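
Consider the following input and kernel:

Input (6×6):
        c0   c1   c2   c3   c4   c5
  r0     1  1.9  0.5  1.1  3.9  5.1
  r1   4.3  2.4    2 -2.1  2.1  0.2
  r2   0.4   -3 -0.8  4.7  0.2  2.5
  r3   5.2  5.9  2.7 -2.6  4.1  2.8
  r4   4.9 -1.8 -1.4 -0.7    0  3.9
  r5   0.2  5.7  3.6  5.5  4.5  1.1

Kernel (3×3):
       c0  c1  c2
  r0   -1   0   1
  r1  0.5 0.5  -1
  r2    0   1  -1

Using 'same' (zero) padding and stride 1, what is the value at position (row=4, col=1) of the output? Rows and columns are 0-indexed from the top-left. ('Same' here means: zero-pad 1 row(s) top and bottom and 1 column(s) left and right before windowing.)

The receptive field on the zero-padded input at this output position is [5.2 5.9 2.7 / 4.9 -1.8 -1.4 / 0.2 5.7 3.6]. Elementwise product with the kernel and sum: 5.2·-1 + 2.7·1 + 4.9·0.5 + -1.8·0.5 + -1.4·-1 + 5.7·1 + 3.6·-1.

2.55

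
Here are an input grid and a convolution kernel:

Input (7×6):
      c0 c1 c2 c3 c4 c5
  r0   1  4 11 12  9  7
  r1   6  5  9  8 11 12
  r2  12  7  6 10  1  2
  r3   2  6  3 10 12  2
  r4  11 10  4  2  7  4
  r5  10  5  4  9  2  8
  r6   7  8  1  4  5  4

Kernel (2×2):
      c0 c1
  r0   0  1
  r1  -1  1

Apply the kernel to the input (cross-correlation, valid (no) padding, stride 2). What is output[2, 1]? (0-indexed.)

7

The receptive field on the input at this output position is [4 2 / 4 9]. Elementwise product with the kernel and sum: 2·1 + 4·-1 + 9·1.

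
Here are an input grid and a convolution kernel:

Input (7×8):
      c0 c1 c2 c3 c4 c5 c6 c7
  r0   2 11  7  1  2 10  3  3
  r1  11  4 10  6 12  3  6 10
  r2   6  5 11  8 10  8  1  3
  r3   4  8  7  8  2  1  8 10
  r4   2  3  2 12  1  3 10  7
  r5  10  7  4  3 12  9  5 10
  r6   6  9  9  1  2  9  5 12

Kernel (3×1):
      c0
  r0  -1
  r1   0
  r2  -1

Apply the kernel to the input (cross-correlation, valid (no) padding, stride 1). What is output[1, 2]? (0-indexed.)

The receptive field on the input at this output position is [10 / 11 / 7]. Elementwise product with the kernel and sum: 10·-1 + 7·-1.

-17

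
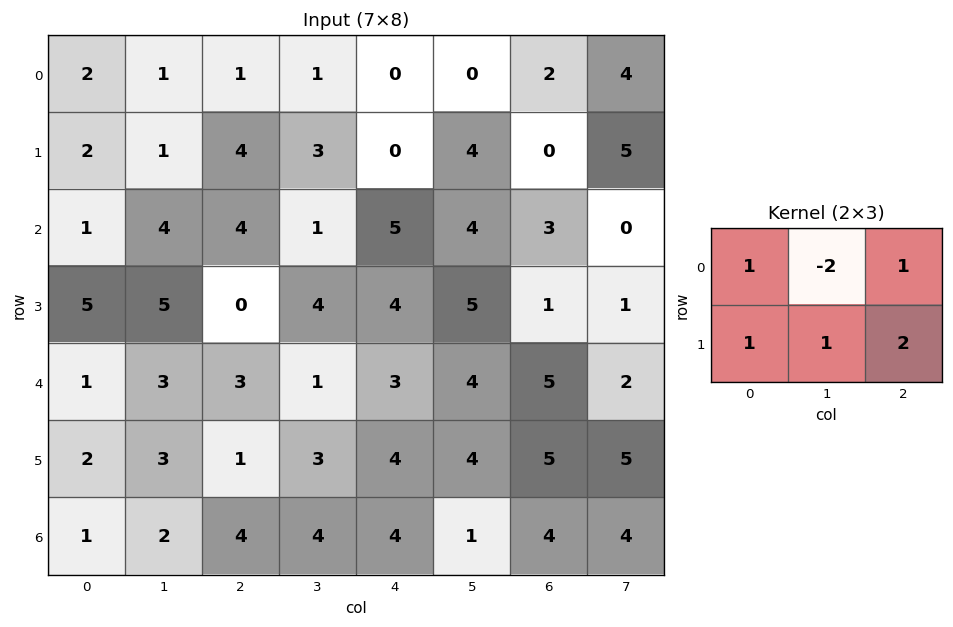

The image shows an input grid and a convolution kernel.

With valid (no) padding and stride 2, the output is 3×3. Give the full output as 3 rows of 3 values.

Output[0,0]: The receptive field on the input at this output position is [2 1 1 / 2 1 4]. Elementwise product with the kernel and sum: 2·1 + 1·-2 + 1·1 + 2·1 + 1·1 + 4·2.
Output[0,1]: The receptive field on the input at this output position is [1 1 0 / 4 3 0]. Elementwise product with the kernel and sum: 1·1 + 1·-2 + 0·1 + 4·1 + 3·1 + 0·2.

12 6 6
7 19 11
5 16 18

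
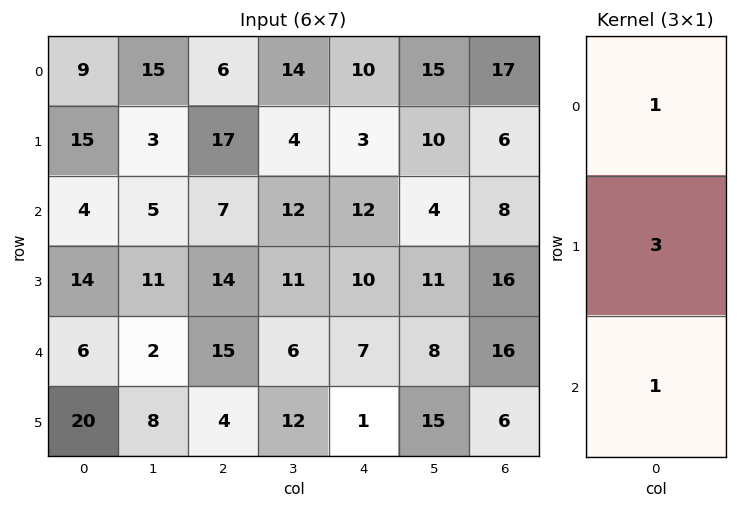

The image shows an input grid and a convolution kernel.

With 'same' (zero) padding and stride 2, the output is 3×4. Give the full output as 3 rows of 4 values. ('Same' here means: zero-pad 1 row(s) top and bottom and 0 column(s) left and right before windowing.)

42 35 33 57
41 52 49 46
52 63 32 70

Output[0,0]: The receptive field on the zero-padded input at this output position is [0 / 9 / 15]. Elementwise product with the kernel and sum: 0·1 + 9·3 + 15·1.
Output[0,1]: The receptive field on the zero-padded input at this output position is [0 / 6 / 17]. Elementwise product with the kernel and sum: 0·1 + 6·3 + 17·1.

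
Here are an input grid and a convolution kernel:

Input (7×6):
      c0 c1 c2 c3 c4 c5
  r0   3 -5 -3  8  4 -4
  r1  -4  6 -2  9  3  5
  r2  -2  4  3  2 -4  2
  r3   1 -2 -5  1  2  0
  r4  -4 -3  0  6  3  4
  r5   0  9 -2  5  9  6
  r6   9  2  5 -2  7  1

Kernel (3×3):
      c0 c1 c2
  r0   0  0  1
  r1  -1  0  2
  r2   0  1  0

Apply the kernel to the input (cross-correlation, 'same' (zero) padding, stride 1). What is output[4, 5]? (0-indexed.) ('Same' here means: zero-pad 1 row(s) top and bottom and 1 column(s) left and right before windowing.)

The receptive field on the zero-padded input at this output position is [2 0 0 / 3 4 0 / 9 6 0]. Elementwise product with the kernel and sum: 0·1 + 3·-1 + 0·2 + 6·1.

3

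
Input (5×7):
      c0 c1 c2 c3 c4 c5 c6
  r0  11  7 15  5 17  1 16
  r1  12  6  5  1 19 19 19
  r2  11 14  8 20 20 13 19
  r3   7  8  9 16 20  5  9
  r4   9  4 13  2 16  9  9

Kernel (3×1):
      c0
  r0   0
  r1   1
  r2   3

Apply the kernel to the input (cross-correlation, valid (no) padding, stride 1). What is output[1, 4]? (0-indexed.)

80

The receptive field on the input at this output position is [19 / 20 / 20]. Elementwise product with the kernel and sum: 20·1 + 20·3.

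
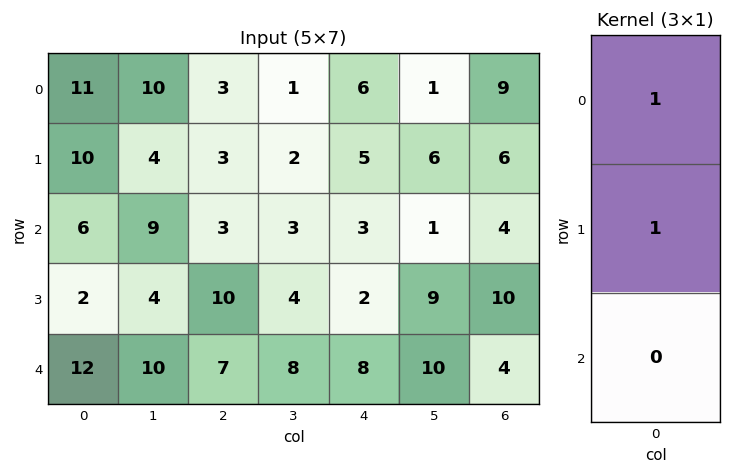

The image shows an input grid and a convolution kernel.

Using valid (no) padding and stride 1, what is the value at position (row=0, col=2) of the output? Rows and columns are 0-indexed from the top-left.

The receptive field on the input at this output position is [3 / 3 / 3]. Elementwise product with the kernel and sum: 3·1 + 3·1.

6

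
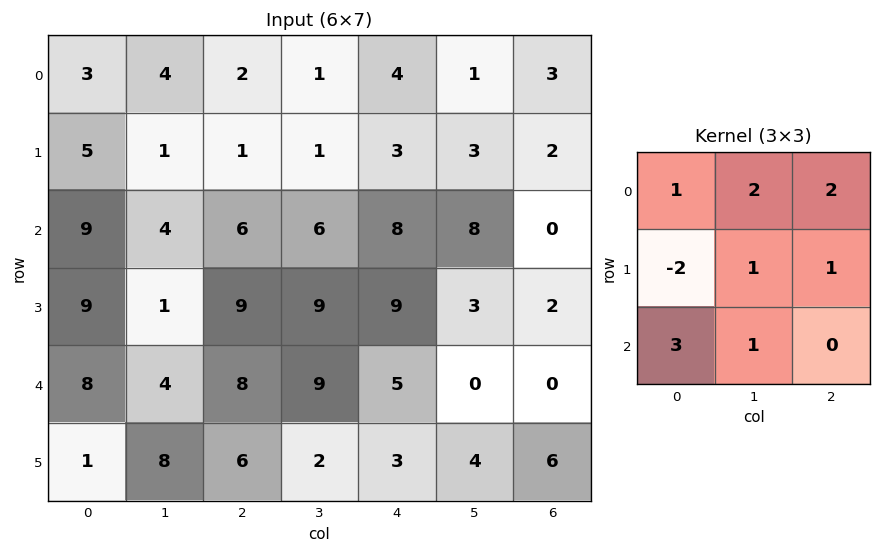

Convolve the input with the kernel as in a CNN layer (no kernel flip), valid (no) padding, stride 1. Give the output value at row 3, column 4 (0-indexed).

The receptive field on the input at this output position is [9 3 2 / 5 0 0 / 3 4 6]. Elementwise product with the kernel and sum: 9·1 + 3·2 + 2·2 + 5·-2 + 0·1 + 0·1 + 3·3 + 4·1.

22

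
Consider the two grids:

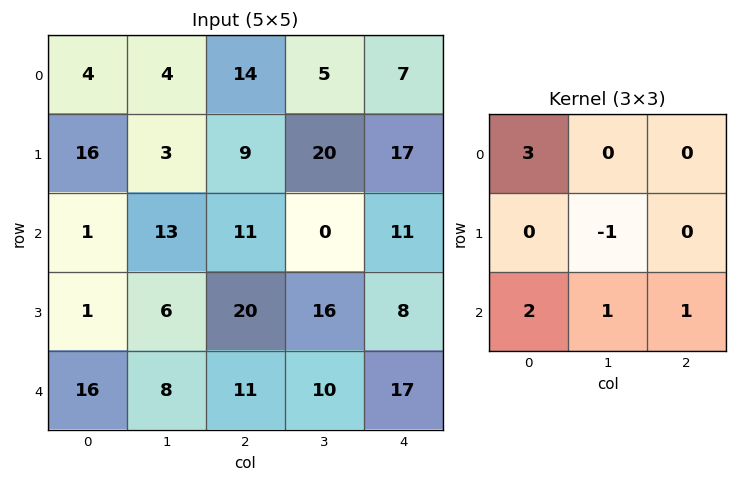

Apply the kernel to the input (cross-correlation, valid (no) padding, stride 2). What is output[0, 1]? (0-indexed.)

The receptive field on the input at this output position is [14 5 7 / 9 20 17 / 11 0 11]. Elementwise product with the kernel and sum: 14·3 + 20·-1 + 11·2 + 0·1 + 11·1.

55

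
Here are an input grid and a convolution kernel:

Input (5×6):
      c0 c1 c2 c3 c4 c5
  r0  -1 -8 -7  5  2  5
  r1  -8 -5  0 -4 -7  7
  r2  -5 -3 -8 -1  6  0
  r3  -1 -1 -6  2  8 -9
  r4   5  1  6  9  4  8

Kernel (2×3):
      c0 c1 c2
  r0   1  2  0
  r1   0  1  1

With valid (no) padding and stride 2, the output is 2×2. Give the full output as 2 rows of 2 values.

-22 -8
-18 0

Output[0,0]: The receptive field on the input at this output position is [-1 -8 -7 / -8 -5 0]. Elementwise product with the kernel and sum: -1·1 + -8·2 + -5·1 + 0·1.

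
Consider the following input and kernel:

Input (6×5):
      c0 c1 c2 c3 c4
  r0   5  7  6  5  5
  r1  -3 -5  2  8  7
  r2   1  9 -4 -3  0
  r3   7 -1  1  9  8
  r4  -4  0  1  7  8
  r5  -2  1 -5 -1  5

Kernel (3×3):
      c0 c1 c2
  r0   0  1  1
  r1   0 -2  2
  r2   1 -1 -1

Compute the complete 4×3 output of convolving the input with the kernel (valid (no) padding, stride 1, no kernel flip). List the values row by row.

Output[0,0]: The receptive field on the input at this output position is [5 7 6 / -3 -5 2 / 1 9 -4]. Elementwise product with the kernel and sum: 7·1 + 6·1 + -5·-2 + 2·2 + 1·1 + 9·-1 + -4·-1.

23 39 7
-22 1 5
4 1 -19
4 29 10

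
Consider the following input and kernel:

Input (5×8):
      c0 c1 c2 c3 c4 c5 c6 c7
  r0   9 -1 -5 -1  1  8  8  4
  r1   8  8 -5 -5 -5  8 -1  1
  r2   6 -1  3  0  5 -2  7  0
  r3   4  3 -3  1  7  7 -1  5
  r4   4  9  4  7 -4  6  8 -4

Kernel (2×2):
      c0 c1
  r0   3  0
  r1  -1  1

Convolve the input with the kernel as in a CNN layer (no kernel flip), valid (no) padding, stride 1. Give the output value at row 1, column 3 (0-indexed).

-10

The receptive field on the input at this output position is [-5 -5 / 0 5]. Elementwise product with the kernel and sum: -5·3 + 0·-1 + 5·1.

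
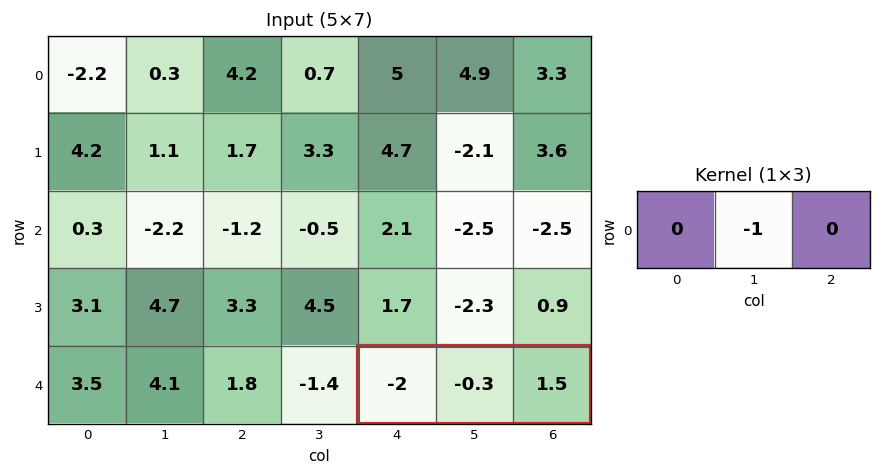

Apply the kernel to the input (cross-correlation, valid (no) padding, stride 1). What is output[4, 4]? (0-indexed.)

0.3

The receptive field on the input at this output position is [-2 -0.3 1.5]. Elementwise product with the kernel and sum: -0.3·-1.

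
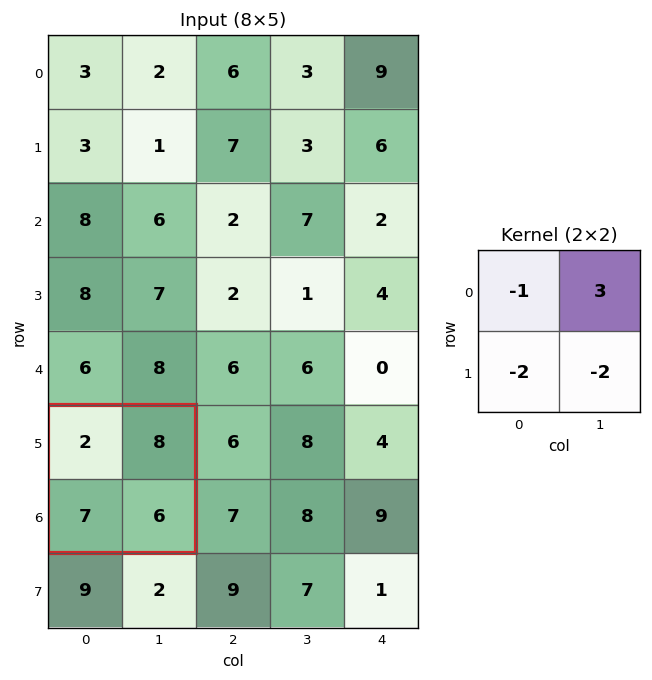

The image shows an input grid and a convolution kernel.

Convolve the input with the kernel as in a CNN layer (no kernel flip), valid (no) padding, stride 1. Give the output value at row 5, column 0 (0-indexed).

-4

The receptive field on the input at this output position is [2 8 / 7 6]. Elementwise product with the kernel and sum: 2·-1 + 8·3 + 7·-2 + 6·-2.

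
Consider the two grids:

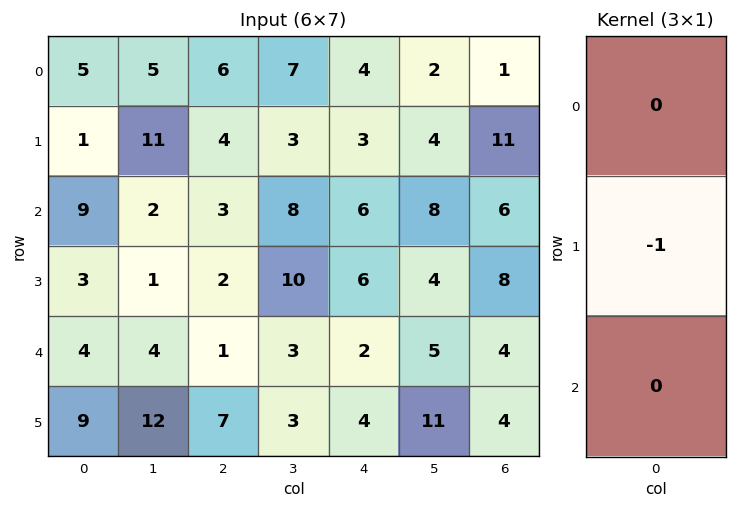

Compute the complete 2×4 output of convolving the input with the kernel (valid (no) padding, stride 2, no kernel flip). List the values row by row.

Output[0,0]: The receptive field on the input at this output position is [5 / 1 / 9]. Elementwise product with the kernel and sum: 1·-1.

-1 -4 -3 -11
-3 -2 -6 -8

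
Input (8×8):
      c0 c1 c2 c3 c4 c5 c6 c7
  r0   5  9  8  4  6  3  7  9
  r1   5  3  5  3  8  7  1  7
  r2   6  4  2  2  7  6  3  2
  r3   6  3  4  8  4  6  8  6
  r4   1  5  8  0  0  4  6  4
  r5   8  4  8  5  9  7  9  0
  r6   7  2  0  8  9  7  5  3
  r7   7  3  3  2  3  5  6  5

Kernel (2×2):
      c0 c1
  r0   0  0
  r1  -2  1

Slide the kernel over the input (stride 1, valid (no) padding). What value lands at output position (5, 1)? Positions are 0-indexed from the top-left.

-4

The receptive field on the input at this output position is [4 8 / 2 0]. Elementwise product with the kernel and sum: 2·-2 + 0·1.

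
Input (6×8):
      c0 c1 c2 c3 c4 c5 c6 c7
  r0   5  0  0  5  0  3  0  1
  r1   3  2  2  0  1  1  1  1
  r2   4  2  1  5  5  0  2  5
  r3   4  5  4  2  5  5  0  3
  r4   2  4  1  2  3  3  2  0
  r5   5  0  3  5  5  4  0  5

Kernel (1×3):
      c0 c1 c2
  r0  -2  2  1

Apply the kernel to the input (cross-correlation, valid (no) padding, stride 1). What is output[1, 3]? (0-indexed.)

The receptive field on the input at this output position is [0 1 1]. Elementwise product with the kernel and sum: 0·-2 + 1·2 + 1·1.

3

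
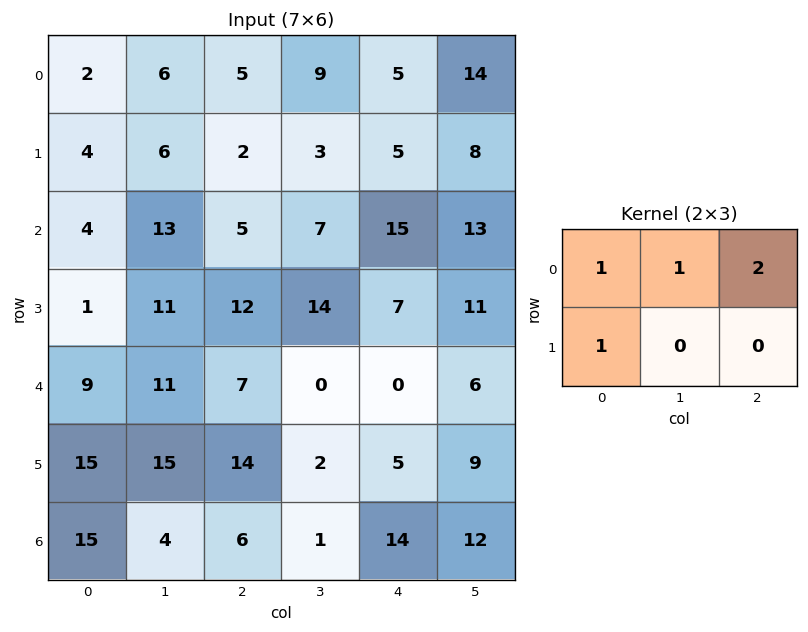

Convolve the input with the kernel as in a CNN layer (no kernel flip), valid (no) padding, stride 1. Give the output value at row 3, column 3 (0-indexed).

43

The receptive field on the input at this output position is [14 7 11 / 0 0 6]. Elementwise product with the kernel and sum: 14·1 + 7·1 + 11·2 + 0·1.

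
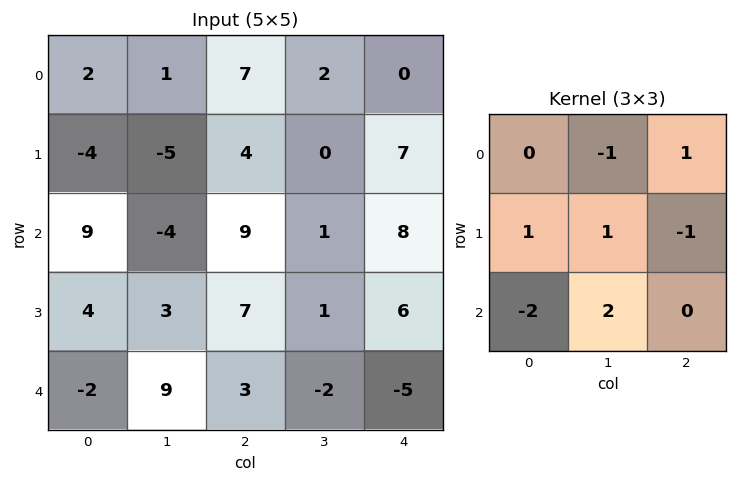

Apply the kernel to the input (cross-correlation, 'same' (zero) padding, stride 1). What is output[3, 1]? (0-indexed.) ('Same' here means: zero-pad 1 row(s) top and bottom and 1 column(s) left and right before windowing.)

35

The receptive field on the zero-padded input at this output position is [9 -4 9 / 4 3 7 / -2 9 3]. Elementwise product with the kernel and sum: -4·-1 + 9·1 + 4·1 + 3·1 + 7·-1 + -2·-2 + 9·2.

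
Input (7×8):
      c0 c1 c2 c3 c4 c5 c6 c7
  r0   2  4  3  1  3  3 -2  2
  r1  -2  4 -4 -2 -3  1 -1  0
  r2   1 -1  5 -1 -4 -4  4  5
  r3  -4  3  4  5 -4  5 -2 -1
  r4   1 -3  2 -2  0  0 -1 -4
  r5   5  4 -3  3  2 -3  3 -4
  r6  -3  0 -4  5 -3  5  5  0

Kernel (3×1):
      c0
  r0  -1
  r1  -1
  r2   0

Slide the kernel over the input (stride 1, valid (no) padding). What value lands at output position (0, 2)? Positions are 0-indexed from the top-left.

1

The receptive field on the input at this output position is [3 / -4 / 5]. Elementwise product with the kernel and sum: 3·-1 + -4·-1.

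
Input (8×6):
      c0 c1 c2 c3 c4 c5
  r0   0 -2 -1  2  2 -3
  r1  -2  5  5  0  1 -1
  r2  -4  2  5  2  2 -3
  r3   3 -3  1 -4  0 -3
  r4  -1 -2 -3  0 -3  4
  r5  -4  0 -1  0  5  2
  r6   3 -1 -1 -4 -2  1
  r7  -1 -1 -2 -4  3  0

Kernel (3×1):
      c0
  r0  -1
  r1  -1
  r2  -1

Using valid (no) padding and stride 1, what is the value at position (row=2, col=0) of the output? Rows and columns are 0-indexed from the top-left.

The receptive field on the input at this output position is [-4 / 3 / -1]. Elementwise product with the kernel and sum: -4·-1 + 3·-1 + -1·-1.

2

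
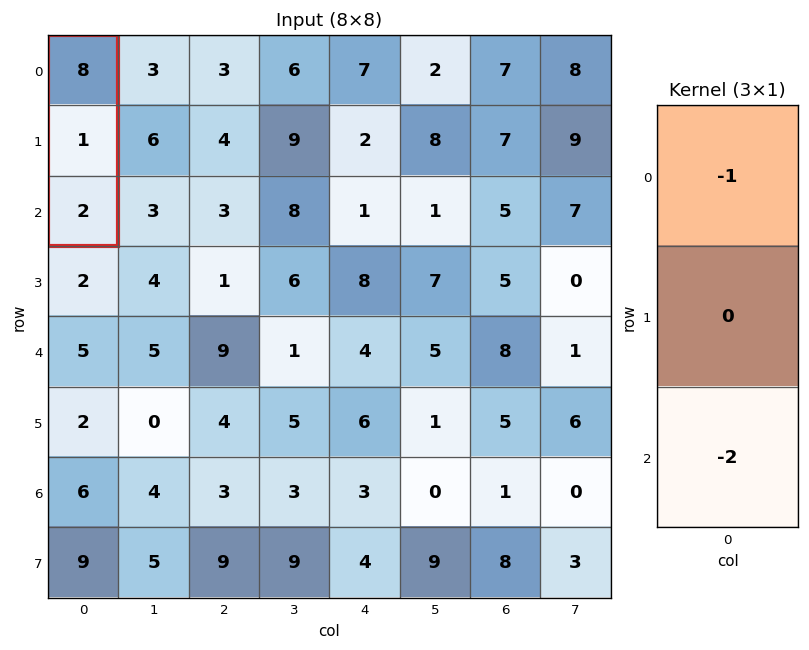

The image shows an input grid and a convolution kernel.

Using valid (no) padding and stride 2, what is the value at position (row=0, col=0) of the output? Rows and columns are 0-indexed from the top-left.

The receptive field on the input at this output position is [8 / 1 / 2]. Elementwise product with the kernel and sum: 8·-1 + 2·-2.

-12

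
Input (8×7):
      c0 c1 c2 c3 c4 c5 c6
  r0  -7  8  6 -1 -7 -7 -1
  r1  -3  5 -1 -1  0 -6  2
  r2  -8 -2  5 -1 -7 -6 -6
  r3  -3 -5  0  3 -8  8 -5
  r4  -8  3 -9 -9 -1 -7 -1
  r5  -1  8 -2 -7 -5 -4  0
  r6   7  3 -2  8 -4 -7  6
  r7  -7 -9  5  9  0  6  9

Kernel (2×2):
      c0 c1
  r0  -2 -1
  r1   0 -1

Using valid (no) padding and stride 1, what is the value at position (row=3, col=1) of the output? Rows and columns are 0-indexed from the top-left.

19

The receptive field on the input at this output position is [-5 0 / 3 -9]. Elementwise product with the kernel and sum: -5·-2 + 0·-1 + -9·-1.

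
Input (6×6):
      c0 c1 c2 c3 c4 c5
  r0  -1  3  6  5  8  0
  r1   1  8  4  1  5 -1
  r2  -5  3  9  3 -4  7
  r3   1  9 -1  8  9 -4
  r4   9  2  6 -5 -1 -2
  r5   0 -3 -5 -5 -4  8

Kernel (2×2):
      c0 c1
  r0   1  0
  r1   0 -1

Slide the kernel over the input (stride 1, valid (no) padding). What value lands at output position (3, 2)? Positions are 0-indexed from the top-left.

The receptive field on the input at this output position is [-1 8 / 6 -5]. Elementwise product with the kernel and sum: -1·1 + -5·-1.

4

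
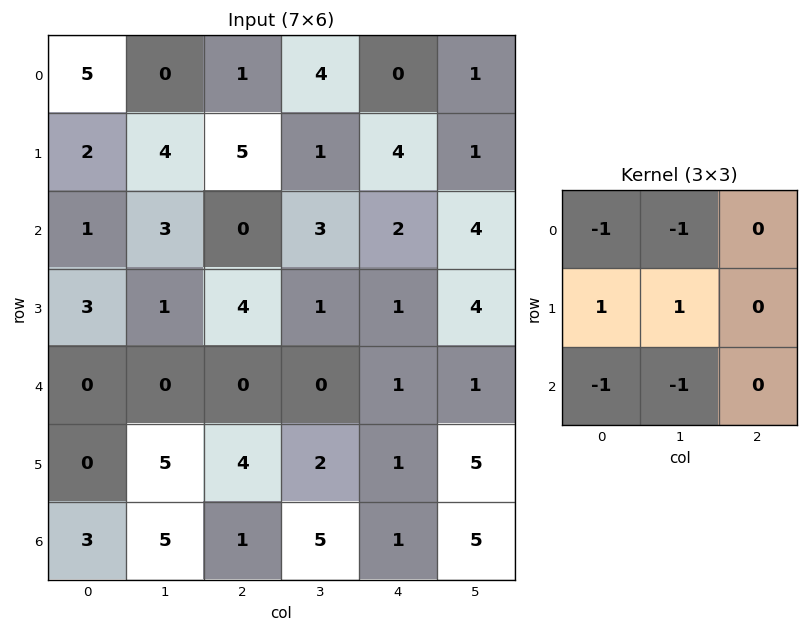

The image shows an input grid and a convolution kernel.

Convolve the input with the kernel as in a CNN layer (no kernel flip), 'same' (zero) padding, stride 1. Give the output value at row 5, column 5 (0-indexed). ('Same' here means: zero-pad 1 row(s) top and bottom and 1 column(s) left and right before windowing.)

The receptive field on the zero-padded input at this output position is [1 1 0 / 1 5 0 / 1 5 0]. Elementwise product with the kernel and sum: 1·-1 + 1·-1 + 1·1 + 5·1 + 1·-1 + 5·-1.

-2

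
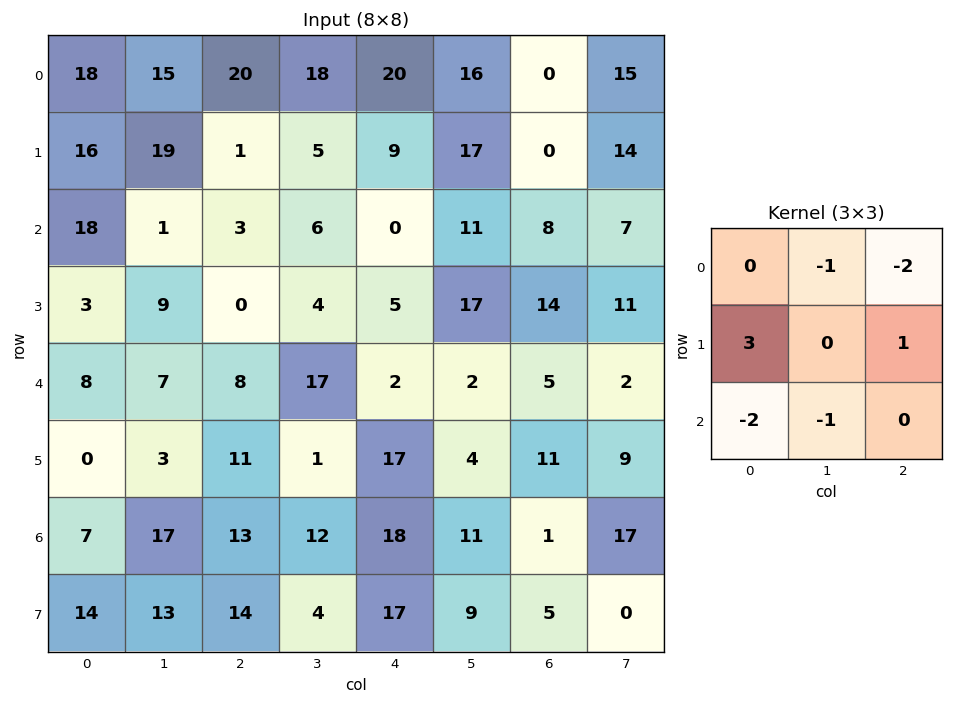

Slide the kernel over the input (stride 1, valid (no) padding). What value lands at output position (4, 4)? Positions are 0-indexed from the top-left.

3

The receptive field on the input at this output position is [2 2 5 / 17 4 11 / 18 11 1]. Elementwise product with the kernel and sum: 2·-1 + 5·-2 + 17·3 + 11·1 + 18·-2 + 11·-1.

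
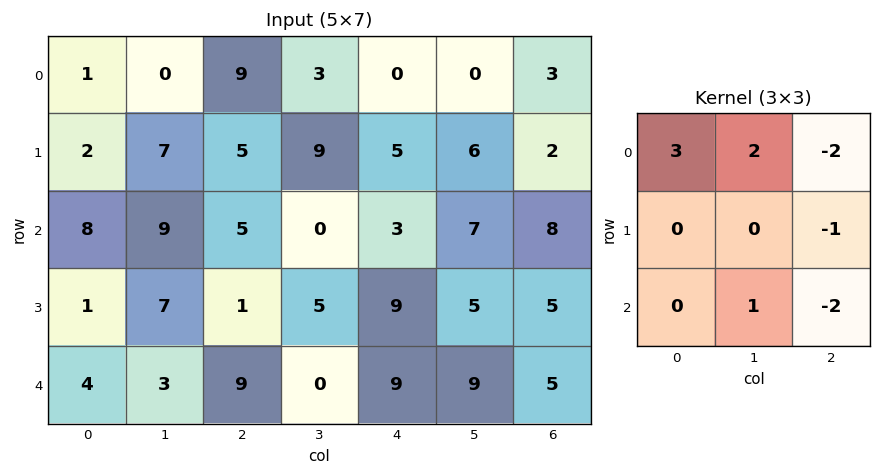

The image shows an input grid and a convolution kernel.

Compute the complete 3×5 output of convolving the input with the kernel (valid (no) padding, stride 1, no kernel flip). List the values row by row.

Output[0,0]: The receptive field on the input at this output position is [1 0 9 / 2 7 5 / 8 9 5]. Elementwise product with the kernel and sum: 1·3 + 0·2 + 9·-2 + 5·-1 + 9·1 + 5·-2.

-21 8 22 -8 -17
10 4 7 17 10
16 41 -18 -22 1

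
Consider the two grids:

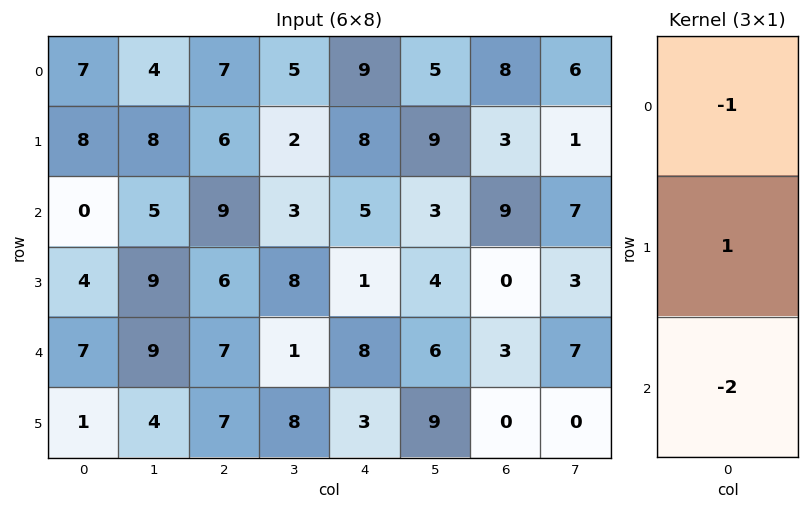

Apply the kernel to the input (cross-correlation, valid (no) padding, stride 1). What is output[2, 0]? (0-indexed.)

-10

The receptive field on the input at this output position is [0 / 4 / 7]. Elementwise product with the kernel and sum: 0·-1 + 4·1 + 7·-2.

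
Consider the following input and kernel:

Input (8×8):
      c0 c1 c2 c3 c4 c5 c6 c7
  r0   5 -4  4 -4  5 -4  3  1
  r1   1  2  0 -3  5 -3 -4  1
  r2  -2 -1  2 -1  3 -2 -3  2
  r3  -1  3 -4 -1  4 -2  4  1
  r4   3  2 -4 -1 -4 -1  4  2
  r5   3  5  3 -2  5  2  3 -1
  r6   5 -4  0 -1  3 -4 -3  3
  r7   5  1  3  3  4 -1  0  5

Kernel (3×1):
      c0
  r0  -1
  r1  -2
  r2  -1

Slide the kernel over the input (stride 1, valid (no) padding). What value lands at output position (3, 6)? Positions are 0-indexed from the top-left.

The receptive field on the input at this output position is [4 / 4 / 3]. Elementwise product with the kernel and sum: 4·-1 + 4·-2 + 3·-1.

-15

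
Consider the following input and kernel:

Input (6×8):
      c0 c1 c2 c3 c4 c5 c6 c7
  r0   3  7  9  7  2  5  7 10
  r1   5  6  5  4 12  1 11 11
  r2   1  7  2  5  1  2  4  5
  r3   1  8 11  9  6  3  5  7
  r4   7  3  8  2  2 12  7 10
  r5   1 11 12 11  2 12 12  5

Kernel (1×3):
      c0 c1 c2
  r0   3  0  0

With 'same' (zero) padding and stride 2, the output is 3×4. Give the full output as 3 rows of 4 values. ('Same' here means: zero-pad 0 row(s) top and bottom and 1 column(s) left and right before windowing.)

Output[0,0]: The receptive field on the zero-padded input at this output position is [0 3 7]. Elementwise product with the kernel and sum: 0·3.
Output[0,1]: The receptive field on the zero-padded input at this output position is [7 9 7]. Elementwise product with the kernel and sum: 7·3.

0 21 21 15
0 21 15 6
0 9 6 36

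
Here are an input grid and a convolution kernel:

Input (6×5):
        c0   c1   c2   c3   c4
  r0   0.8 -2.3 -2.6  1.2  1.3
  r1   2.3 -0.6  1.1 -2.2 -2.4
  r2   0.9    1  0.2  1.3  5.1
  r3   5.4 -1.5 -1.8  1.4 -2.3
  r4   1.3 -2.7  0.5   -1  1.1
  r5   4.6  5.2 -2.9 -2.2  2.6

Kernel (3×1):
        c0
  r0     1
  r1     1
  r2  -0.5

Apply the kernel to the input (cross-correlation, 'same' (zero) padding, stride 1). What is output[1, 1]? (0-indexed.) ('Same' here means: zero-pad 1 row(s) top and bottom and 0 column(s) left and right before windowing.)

The receptive field on the zero-padded input at this output position is [-2.3 / -0.6 / 1]. Elementwise product with the kernel and sum: -2.3·1 + -0.6·1 + 1·-0.5.

-3.4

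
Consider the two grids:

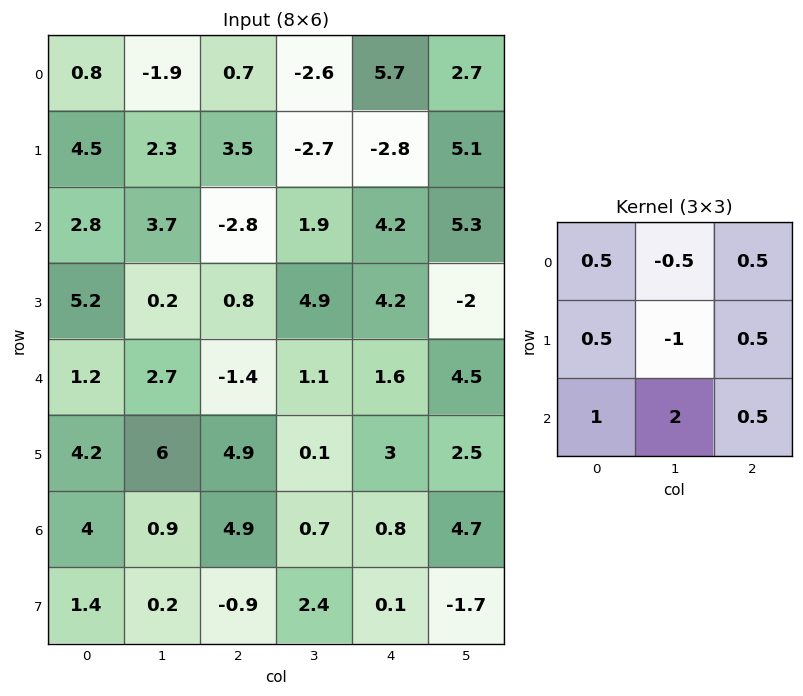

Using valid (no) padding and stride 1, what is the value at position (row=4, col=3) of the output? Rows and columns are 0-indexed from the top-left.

4.95

The receptive field on the input at this output position is [1.1 1.6 4.5 / 0.1 3 2.5 / 0.7 0.8 4.7]. Elementwise product with the kernel and sum: 1.1·0.5 + 1.6·-0.5 + 4.5·0.5 + 0.1·0.5 + 3·-1 + 2.5·0.5 + 0.7·1 + 0.8·2 + 4.7·0.5.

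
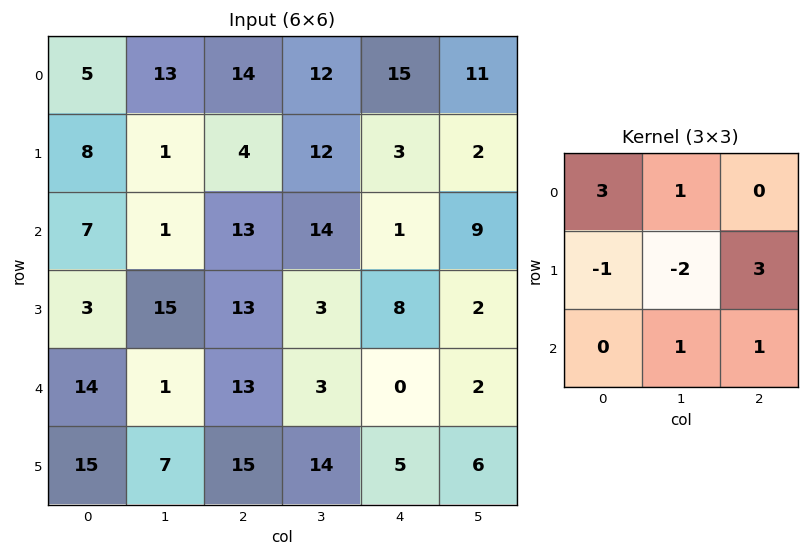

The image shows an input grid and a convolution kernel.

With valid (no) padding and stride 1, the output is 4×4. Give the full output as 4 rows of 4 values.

44 107 50 49
83 38 -3 60
42 0 61 32
69 69 42 31

Output[0,0]: The receptive field on the input at this output position is [5 13 14 / 8 1 4 / 7 1 13]. Elementwise product with the kernel and sum: 5·3 + 13·1 + 8·-1 + 1·-2 + 4·3 + 1·1 + 13·1.
Output[0,1]: The receptive field on the input at this output position is [13 14 12 / 1 4 12 / 1 13 14]. Elementwise product with the kernel and sum: 13·3 + 14·1 + 1·-1 + 4·-2 + 12·3 + 13·1 + 14·1.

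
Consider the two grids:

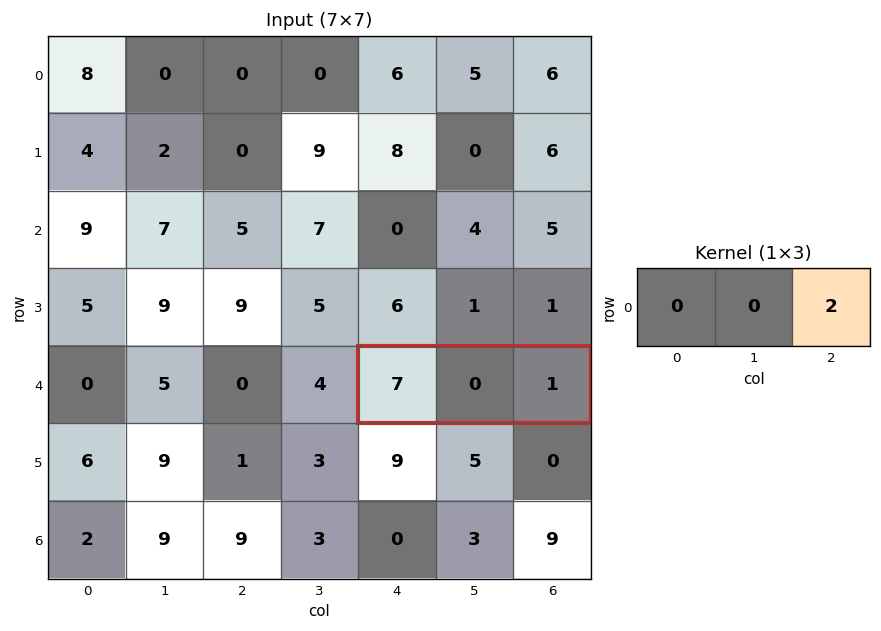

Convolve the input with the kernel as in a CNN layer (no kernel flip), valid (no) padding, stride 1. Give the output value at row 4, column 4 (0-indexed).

2

The receptive field on the input at this output position is [7 0 1]. Elementwise product with the kernel and sum: 1·2.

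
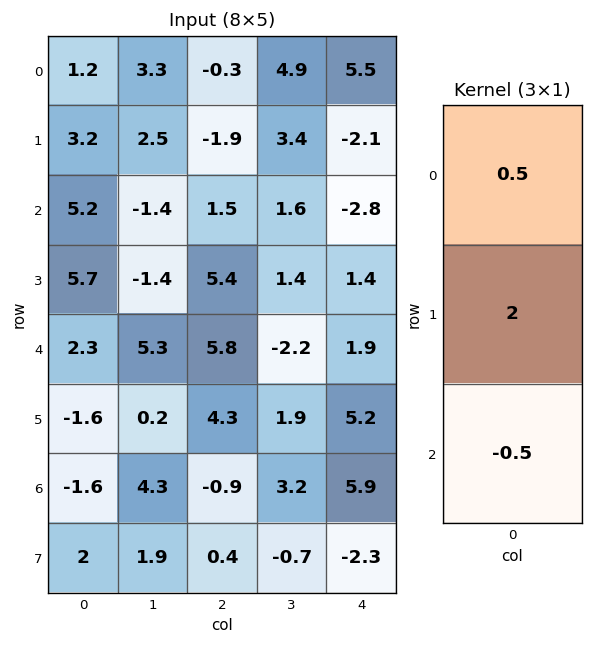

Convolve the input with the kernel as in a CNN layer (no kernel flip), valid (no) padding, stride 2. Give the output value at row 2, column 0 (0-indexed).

The receptive field on the input at this output position is [2.3 / -1.6 / -1.6]. Elementwise product with the kernel and sum: 2.3·0.5 + -1.6·2 + -1.6·-0.5.

-1.25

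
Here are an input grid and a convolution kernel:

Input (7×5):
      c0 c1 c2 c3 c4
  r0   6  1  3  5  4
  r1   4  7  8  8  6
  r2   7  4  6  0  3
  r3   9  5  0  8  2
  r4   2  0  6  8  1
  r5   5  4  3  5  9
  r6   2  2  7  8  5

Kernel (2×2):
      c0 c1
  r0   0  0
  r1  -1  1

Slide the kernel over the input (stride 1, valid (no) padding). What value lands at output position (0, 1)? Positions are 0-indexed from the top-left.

The receptive field on the input at this output position is [1 3 / 7 8]. Elementwise product with the kernel and sum: 7·-1 + 8·1.

1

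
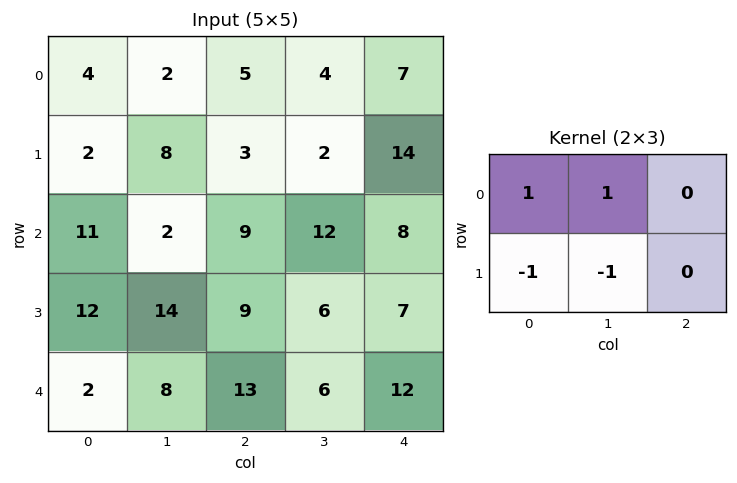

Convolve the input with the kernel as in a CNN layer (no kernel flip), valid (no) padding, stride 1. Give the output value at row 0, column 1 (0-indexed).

-4

The receptive field on the input at this output position is [2 5 4 / 8 3 2]. Elementwise product with the kernel and sum: 2·1 + 5·1 + 8·-1 + 3·-1.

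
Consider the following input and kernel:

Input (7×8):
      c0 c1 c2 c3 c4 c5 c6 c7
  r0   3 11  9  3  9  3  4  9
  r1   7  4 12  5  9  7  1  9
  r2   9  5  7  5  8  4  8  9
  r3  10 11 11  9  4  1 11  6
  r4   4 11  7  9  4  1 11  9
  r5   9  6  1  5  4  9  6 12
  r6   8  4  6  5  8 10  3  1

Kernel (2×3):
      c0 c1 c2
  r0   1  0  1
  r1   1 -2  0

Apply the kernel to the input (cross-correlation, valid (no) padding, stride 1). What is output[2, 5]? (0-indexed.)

The receptive field on the input at this output position is [4 8 9 / 1 11 6]. Elementwise product with the kernel and sum: 4·1 + 9·1 + 1·1 + 11·-2.

-8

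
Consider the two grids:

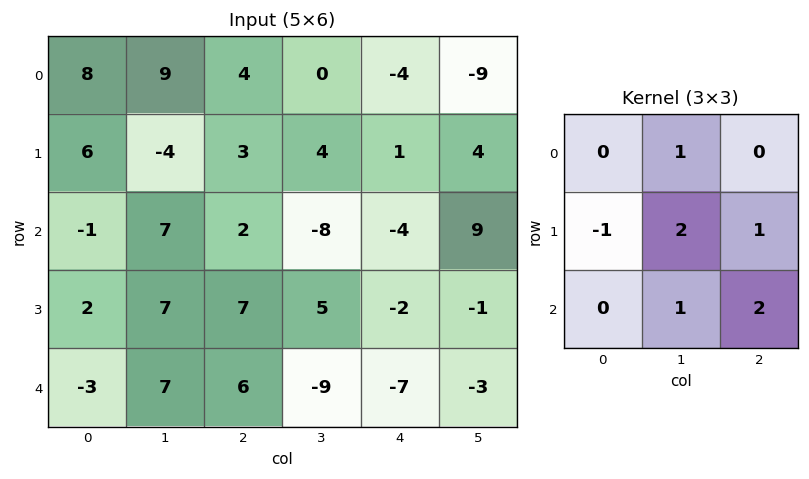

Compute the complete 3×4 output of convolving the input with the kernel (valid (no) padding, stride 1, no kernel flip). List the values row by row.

9 4 -10 12
34 9 -17 6
45 2 -30 -27

Output[0,0]: The receptive field on the input at this output position is [8 9 4 / 6 -4 3 / -1 7 2]. Elementwise product with the kernel and sum: 9·1 + 6·-1 + -4·2 + 3·1 + 7·1 + 2·2.
Output[0,1]: The receptive field on the input at this output position is [9 4 0 / -4 3 4 / 7 2 -8]. Elementwise product with the kernel and sum: 4·1 + -4·-1 + 3·2 + 4·1 + 2·1 + -8·2.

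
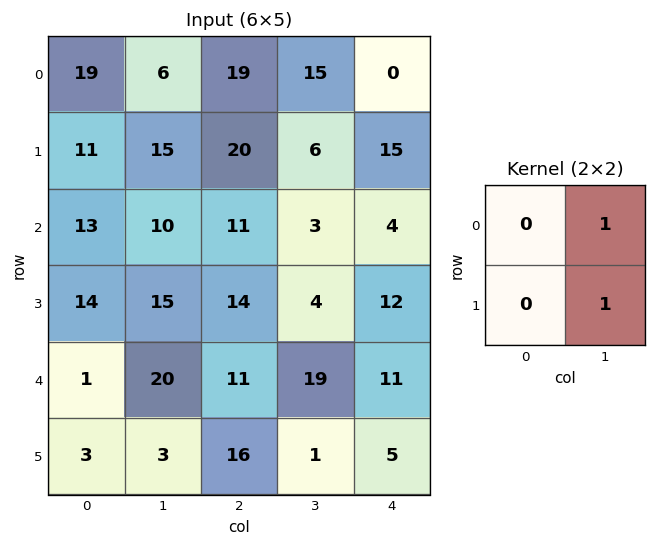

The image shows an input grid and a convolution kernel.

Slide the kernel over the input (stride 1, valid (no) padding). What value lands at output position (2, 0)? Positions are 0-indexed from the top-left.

25

The receptive field on the input at this output position is [13 10 / 14 15]. Elementwise product with the kernel and sum: 10·1 + 15·1.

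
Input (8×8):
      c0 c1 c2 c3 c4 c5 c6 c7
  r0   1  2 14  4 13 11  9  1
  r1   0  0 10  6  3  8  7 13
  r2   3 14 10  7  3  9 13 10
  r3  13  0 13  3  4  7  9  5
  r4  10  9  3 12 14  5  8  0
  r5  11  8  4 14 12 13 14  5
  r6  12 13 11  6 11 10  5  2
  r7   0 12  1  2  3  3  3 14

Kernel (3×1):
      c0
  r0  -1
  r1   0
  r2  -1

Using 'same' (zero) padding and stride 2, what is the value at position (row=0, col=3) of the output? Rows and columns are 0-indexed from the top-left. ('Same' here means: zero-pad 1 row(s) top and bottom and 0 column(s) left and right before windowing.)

The receptive field on the zero-padded input at this output position is [0 / 9 / 7]. Elementwise product with the kernel and sum: 0·-1 + 7·-1.

-7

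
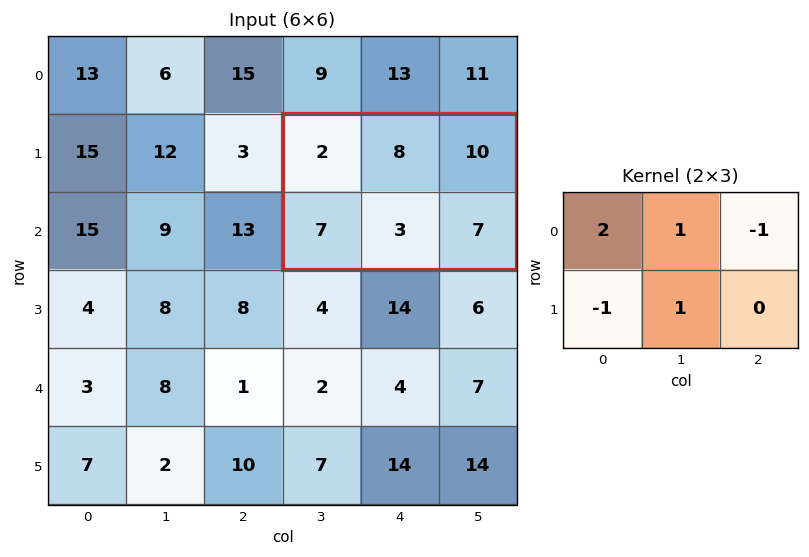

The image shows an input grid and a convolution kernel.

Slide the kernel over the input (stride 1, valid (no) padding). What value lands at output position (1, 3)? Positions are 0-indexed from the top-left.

-2

The receptive field on the input at this output position is [2 8 10 / 7 3 7]. Elementwise product with the kernel and sum: 2·2 + 8·1 + 10·-1 + 7·-1 + 3·1.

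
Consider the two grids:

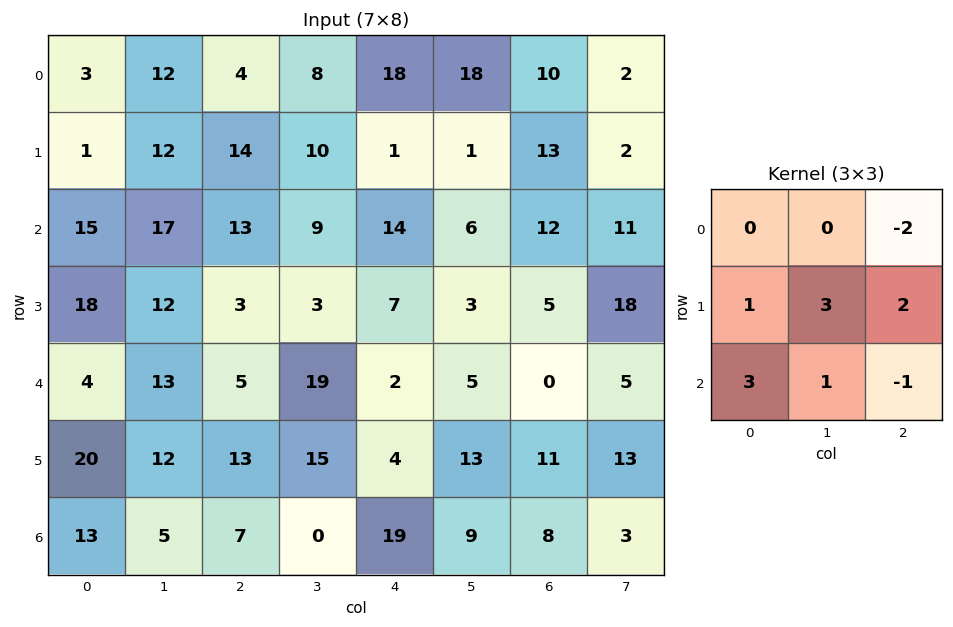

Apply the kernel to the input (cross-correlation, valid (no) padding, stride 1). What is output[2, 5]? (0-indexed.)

The receptive field on the input at this output position is [6 12 11 / 3 5 18 / 5 0 5]. Elementwise product with the kernel and sum: 11·-2 + 3·1 + 5·3 + 18·2 + 5·3 + 0·1 + 5·-1.

42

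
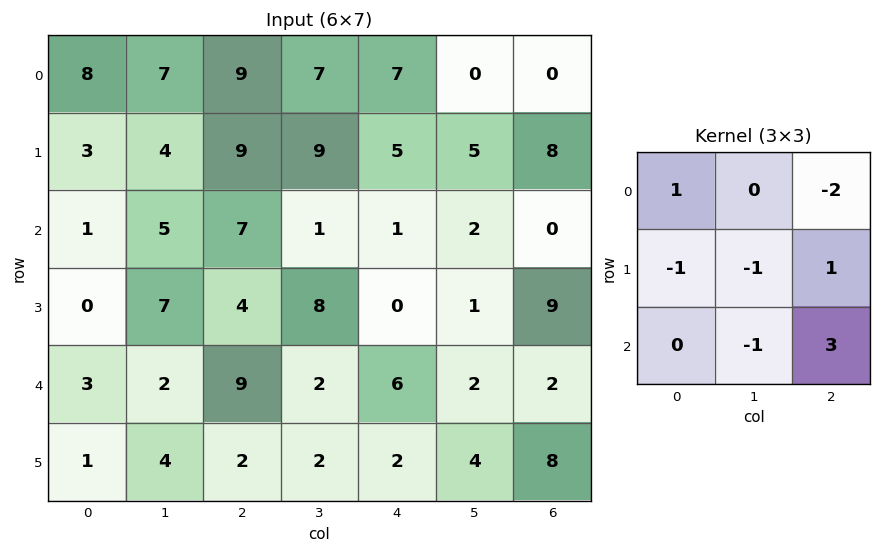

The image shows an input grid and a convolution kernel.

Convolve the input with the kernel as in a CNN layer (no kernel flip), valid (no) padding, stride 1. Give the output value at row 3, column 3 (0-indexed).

10

The receptive field on the input at this output position is [8 0 1 / 2 6 2 / 2 2 4]. Elementwise product with the kernel and sum: 8·1 + 1·-2 + 2·-1 + 6·-1 + 2·1 + 2·-1 + 4·3.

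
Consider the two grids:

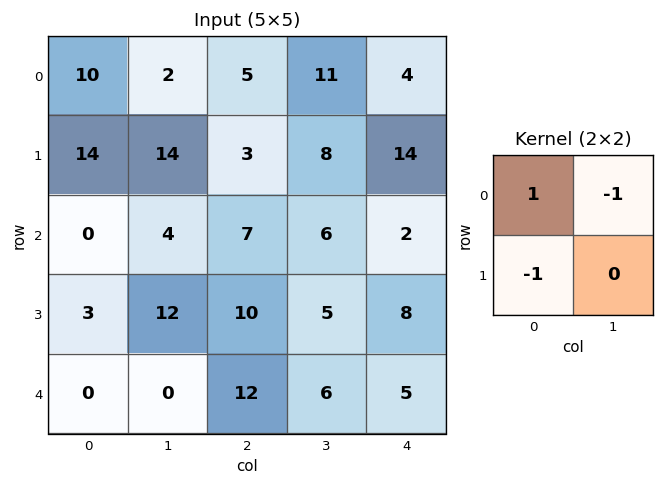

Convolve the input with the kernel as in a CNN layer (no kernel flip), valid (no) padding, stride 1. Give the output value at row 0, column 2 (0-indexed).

-9

The receptive field on the input at this output position is [5 11 / 3 8]. Elementwise product with the kernel and sum: 5·1 + 11·-1 + 3·-1.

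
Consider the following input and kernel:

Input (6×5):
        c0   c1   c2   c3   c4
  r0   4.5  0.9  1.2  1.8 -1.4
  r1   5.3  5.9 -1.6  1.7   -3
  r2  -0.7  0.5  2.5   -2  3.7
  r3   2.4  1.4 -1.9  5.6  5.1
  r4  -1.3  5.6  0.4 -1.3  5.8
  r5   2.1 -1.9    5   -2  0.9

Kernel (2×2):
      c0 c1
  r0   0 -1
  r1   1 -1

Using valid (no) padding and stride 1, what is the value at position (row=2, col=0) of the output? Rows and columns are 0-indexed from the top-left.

0.5

The receptive field on the input at this output position is [-0.7 0.5 / 2.4 1.4]. Elementwise product with the kernel and sum: 0.5·-1 + 2.4·1 + 1.4·-1.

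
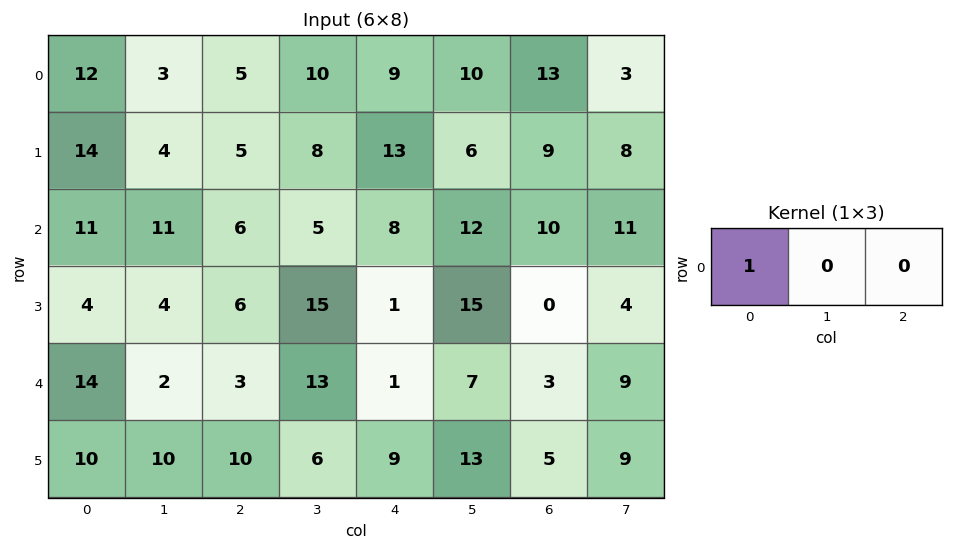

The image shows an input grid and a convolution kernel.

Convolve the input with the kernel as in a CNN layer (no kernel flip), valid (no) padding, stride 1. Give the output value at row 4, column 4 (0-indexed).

The receptive field on the input at this output position is [1 7 3]. Elementwise product with the kernel and sum: 1·1.

1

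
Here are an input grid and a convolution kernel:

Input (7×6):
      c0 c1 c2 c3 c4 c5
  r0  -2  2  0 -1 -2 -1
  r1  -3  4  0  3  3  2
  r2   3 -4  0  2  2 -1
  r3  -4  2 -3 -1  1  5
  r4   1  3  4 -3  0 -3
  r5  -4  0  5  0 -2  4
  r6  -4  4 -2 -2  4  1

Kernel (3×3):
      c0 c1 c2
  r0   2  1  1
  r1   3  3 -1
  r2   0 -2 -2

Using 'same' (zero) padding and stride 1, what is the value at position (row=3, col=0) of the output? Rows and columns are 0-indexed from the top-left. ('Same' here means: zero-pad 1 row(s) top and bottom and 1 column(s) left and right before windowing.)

-23

The receptive field on the zero-padded input at this output position is [0 3 -4 / 0 -4 2 / 0 1 3]. Elementwise product with the kernel and sum: 0·2 + 3·1 + -4·1 + 0·3 + -4·3 + 2·-1 + 1·-2 + 3·-2.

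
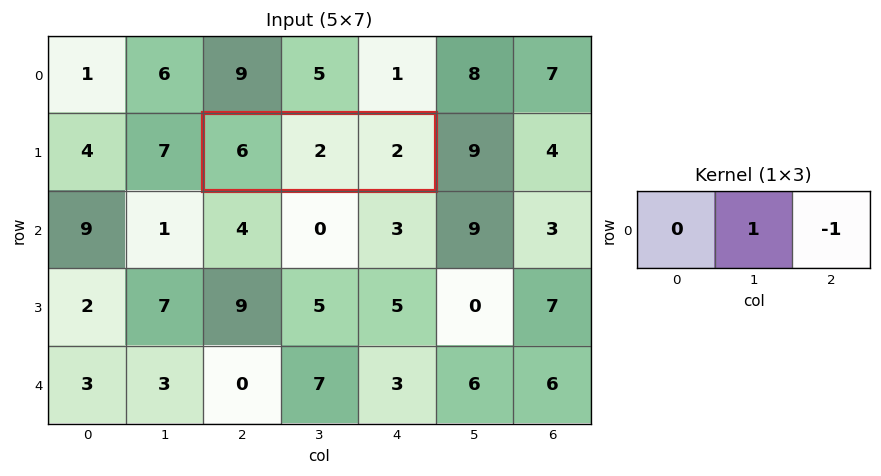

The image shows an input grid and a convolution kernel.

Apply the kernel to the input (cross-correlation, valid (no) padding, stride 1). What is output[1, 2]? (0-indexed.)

0

The receptive field on the input at this output position is [6 2 2]. Elementwise product with the kernel and sum: 2·1 + 2·-1.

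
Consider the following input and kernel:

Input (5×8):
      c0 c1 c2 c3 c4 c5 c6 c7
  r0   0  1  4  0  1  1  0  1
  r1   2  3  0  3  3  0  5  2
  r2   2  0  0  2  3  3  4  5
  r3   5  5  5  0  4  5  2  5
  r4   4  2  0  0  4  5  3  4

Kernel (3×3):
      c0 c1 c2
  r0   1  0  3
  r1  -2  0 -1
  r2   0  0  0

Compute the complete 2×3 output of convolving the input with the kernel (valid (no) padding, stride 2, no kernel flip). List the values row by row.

8 4 -10
-13 -5 5

Output[0,0]: The receptive field on the input at this output position is [0 1 4 / 2 3 0 / 2 0 0]. Elementwise product with the kernel and sum: 0·1 + 4·3 + 2·-2 + 0·-1.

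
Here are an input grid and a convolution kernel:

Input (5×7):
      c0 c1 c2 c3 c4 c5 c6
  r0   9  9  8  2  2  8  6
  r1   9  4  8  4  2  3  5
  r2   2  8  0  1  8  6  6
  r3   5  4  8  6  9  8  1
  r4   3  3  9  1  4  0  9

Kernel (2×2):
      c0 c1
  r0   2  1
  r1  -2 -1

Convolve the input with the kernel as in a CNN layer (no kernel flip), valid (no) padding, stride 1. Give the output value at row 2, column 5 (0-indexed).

1

The receptive field on the input at this output position is [6 6 / 8 1]. Elementwise product with the kernel and sum: 6·2 + 6·1 + 8·-2 + 1·-1.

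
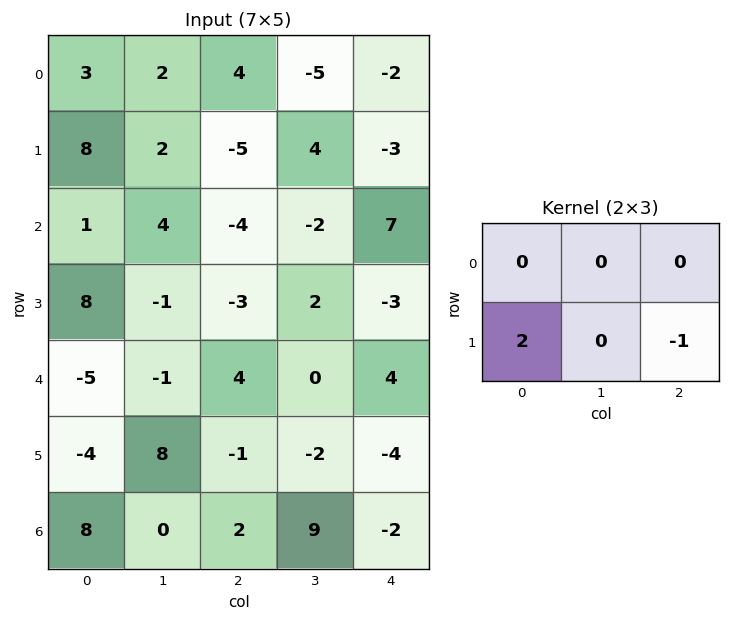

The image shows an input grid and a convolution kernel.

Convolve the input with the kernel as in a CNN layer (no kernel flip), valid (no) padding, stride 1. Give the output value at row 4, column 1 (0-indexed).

18

The receptive field on the input at this output position is [-1 4 0 / 8 -1 -2]. Elementwise product with the kernel and sum: 8·2 + -2·-1.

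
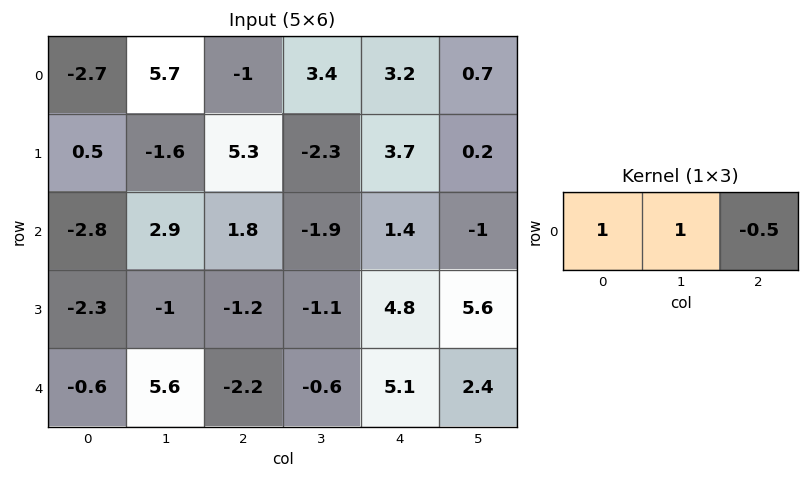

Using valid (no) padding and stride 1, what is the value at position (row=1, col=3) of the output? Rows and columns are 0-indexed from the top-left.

The receptive field on the input at this output position is [-2.3 3.7 0.2]. Elementwise product with the kernel and sum: -2.3·1 + 3.7·1 + 0.2·-0.5.

1.3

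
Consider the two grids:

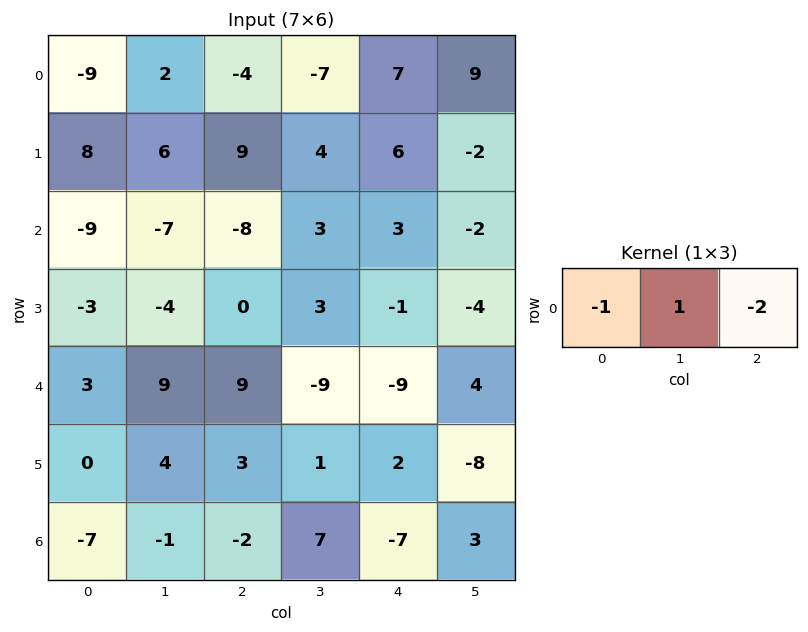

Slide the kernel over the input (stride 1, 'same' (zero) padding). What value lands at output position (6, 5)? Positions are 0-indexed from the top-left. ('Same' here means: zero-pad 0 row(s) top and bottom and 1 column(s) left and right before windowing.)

The receptive field on the zero-padded input at this output position is [-7 3 0]. Elementwise product with the kernel and sum: -7·-1 + 3·1 + 0·-2.

10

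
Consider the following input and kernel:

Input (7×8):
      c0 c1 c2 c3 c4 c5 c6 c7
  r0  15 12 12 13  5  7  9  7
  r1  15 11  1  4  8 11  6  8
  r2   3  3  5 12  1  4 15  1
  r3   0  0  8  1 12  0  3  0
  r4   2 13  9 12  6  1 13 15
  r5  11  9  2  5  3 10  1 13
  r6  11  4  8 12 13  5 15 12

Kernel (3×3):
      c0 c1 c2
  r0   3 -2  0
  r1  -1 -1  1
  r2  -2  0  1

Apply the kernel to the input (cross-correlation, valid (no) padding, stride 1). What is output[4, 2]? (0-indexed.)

The receptive field on the input at this output position is [9 12 6 / 2 5 3 / 8 12 13]. Elementwise product with the kernel and sum: 9·3 + 12·-2 + 2·-1 + 5·-1 + 3·1 + 8·-2 + 13·1.

-4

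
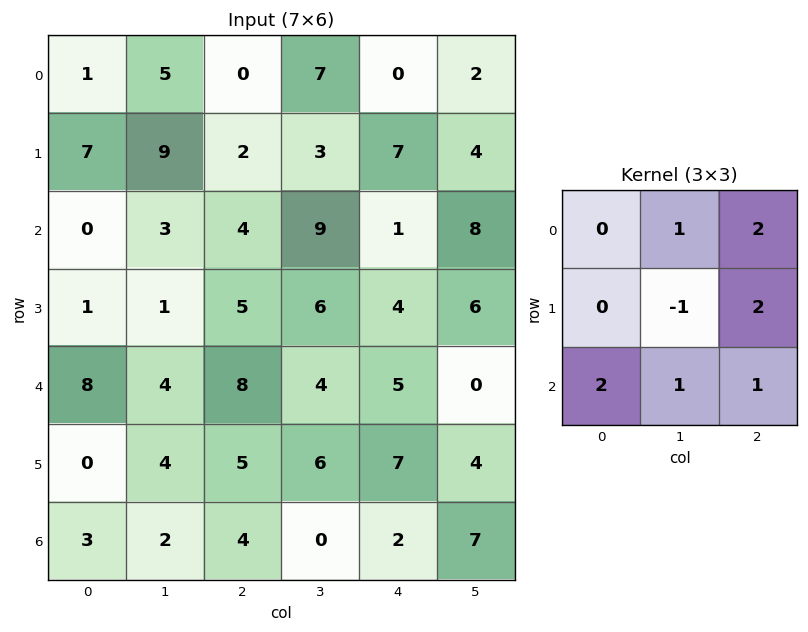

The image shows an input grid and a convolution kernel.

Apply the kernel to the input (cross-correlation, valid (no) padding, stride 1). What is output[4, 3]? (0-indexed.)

The receptive field on the input at this output position is [4 5 0 / 6 7 4 / 0 2 7]. Elementwise product with the kernel and sum: 5·1 + 0·2 + 7·-1 + 4·2 + 0·2 + 2·1 + 7·1.

15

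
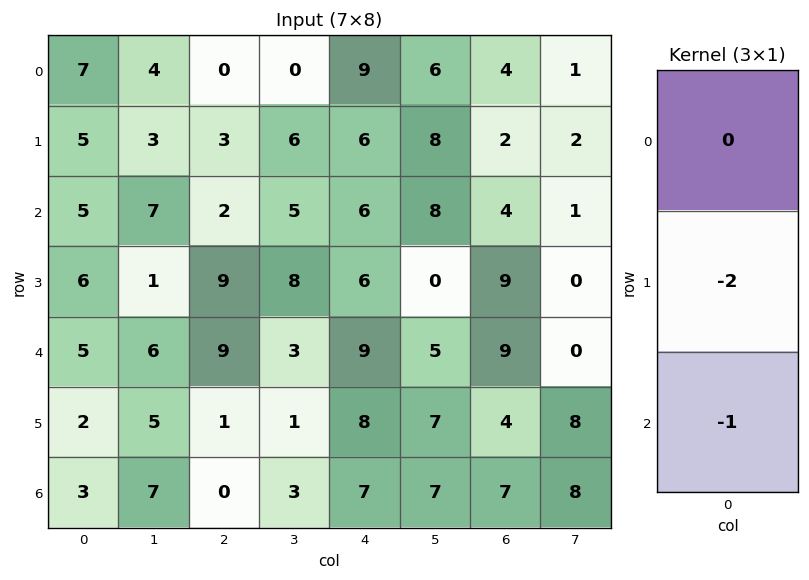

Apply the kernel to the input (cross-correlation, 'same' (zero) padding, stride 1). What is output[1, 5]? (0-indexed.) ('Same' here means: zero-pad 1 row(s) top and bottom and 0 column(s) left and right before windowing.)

The receptive field on the zero-padded input at this output position is [6 / 8 / 8]. Elementwise product with the kernel and sum: 8·-2 + 8·-1.

-24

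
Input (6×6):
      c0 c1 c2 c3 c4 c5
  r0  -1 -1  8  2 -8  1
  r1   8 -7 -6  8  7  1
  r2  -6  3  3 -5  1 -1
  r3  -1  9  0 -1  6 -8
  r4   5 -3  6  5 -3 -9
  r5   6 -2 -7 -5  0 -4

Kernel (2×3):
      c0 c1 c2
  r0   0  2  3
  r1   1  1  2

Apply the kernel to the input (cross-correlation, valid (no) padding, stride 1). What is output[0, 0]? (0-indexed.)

The receptive field on the input at this output position is [-1 -1 8 / 8 -7 -6]. Elementwise product with the kernel and sum: -1·2 + 8·3 + 8·1 + -7·1 + -6·2.

11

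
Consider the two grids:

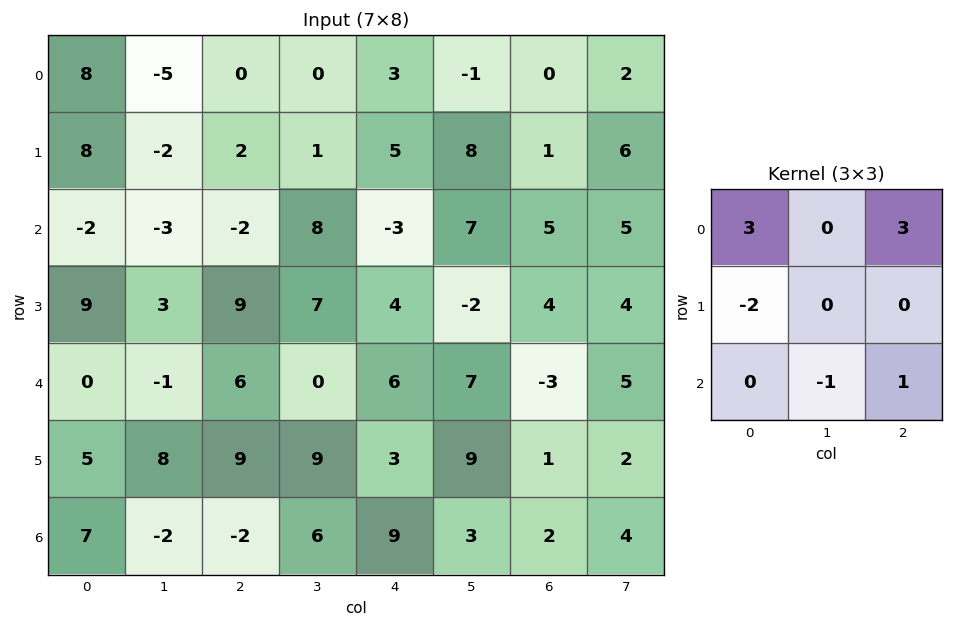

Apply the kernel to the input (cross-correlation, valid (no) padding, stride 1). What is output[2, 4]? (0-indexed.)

-12

The receptive field on the input at this output position is [-3 7 5 / 4 -2 4 / 6 7 -3]. Elementwise product with the kernel and sum: -3·3 + 5·3 + 4·-2 + 7·-1 + -3·1.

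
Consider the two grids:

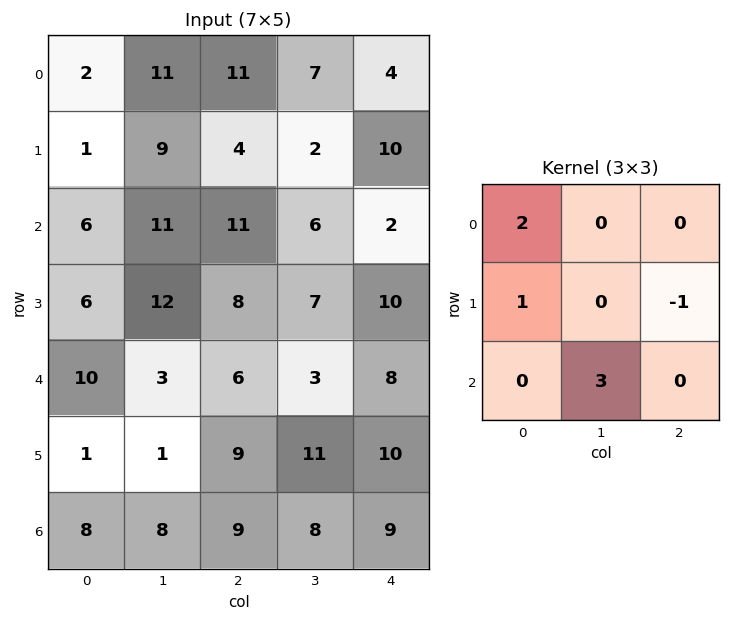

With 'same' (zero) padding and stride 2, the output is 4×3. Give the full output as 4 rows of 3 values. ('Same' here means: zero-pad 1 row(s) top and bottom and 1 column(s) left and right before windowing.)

-8 16 37
7 47 40
0 51 47
-8 2 30

Output[0,0]: The receptive field on the zero-padded input at this output position is [0 0 0 / 0 2 11 / 0 1 9]. Elementwise product with the kernel and sum: 0·2 + 0·1 + 11·-1 + 1·3.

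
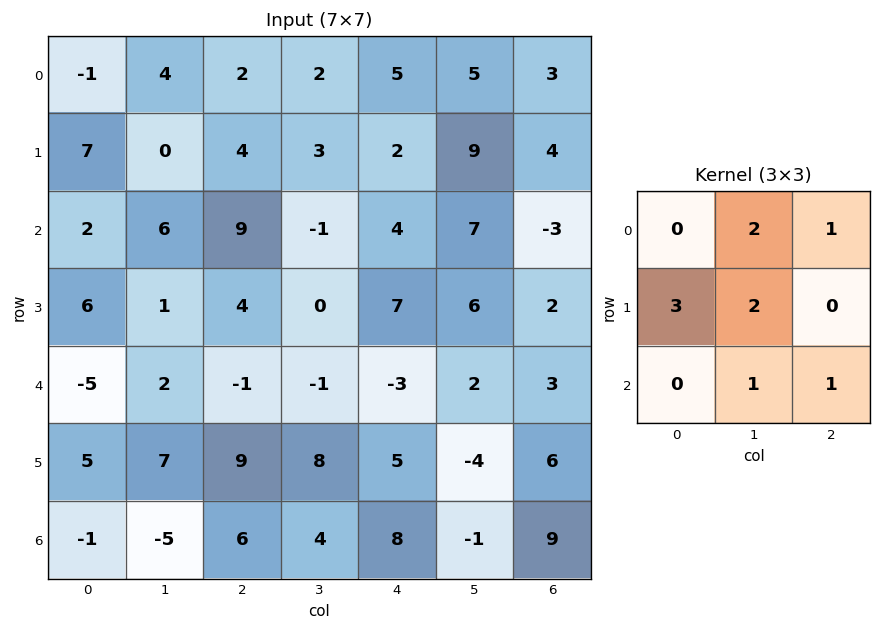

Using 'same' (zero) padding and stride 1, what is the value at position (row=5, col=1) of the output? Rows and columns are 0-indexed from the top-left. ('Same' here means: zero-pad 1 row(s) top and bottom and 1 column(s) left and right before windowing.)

33

The receptive field on the zero-padded input at this output position is [-5 2 -1 / 5 7 9 / -1 -5 6]. Elementwise product with the kernel and sum: 2·2 + -1·1 + 5·3 + 7·2 + -5·1 + 6·1.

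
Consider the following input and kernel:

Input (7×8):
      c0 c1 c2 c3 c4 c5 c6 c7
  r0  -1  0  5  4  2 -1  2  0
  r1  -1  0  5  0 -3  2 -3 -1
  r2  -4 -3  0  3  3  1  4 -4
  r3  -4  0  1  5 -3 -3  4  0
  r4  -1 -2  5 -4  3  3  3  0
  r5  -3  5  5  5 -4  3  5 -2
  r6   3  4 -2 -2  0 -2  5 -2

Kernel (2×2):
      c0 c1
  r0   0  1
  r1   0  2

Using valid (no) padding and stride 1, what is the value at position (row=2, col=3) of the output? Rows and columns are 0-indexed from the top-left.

The receptive field on the input at this output position is [3 3 / 5 -3]. Elementwise product with the kernel and sum: 3·1 + -3·2.

-3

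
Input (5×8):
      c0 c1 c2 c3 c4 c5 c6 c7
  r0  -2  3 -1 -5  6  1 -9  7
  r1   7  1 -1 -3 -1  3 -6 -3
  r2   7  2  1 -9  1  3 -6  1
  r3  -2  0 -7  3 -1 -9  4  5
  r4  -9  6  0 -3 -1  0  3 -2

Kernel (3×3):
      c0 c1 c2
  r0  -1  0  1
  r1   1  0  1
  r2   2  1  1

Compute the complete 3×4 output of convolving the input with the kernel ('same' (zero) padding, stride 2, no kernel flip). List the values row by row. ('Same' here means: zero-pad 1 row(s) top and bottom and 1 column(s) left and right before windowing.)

11 -4 -8 5
1 -15 -4 -11
6 6 -15 12

Output[0,0]: The receptive field on the zero-padded input at this output position is [0 0 0 / 0 -2 3 / 0 7 1]. Elementwise product with the kernel and sum: 0·-1 + 0·1 + 0·1 + 3·1 + 0·2 + 7·1 + 1·1.
Output[0,1]: The receptive field on the zero-padded input at this output position is [0 0 0 / 3 -1 -5 / 1 -1 -3]. Elementwise product with the kernel and sum: 0·-1 + 0·1 + 3·1 + -5·1 + 1·2 + -1·1 + -3·1.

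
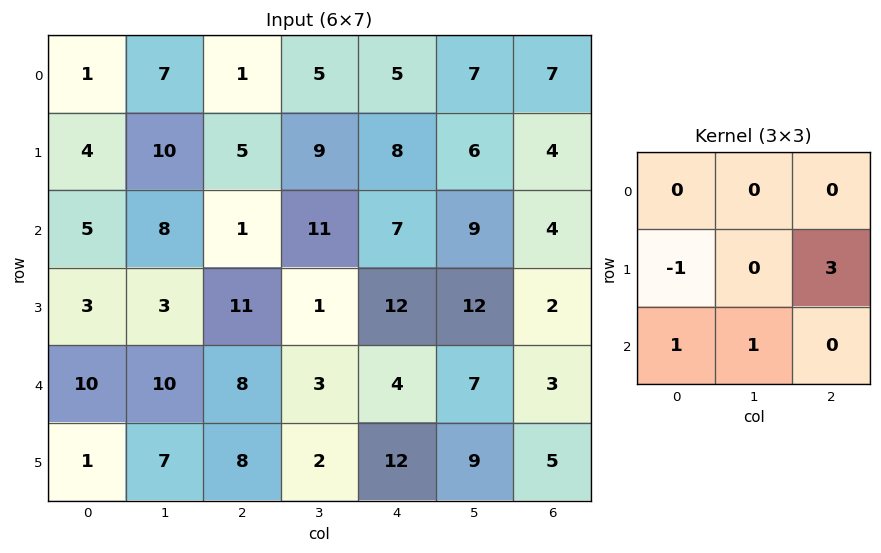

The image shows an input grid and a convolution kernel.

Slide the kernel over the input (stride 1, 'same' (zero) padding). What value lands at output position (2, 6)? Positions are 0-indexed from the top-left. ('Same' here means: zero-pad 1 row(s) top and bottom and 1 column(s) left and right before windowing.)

The receptive field on the zero-padded input at this output position is [6 4 0 / 9 4 0 / 12 2 0]. Elementwise product with the kernel and sum: 9·-1 + 0·3 + 12·1 + 2·1.

5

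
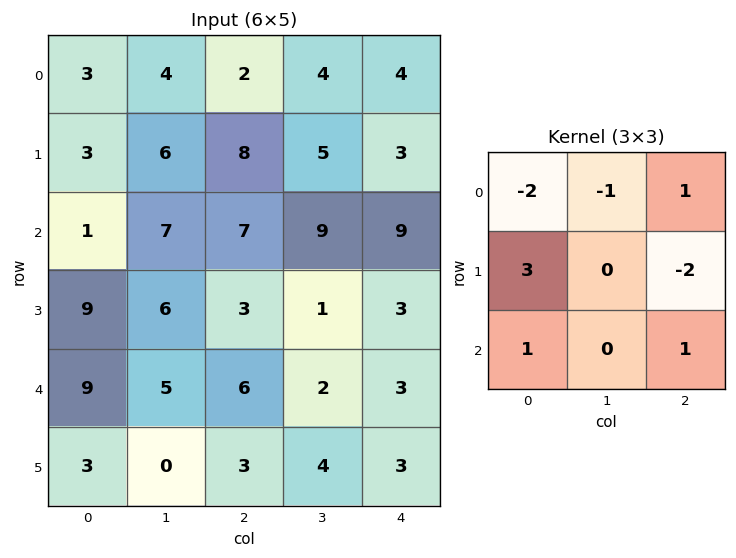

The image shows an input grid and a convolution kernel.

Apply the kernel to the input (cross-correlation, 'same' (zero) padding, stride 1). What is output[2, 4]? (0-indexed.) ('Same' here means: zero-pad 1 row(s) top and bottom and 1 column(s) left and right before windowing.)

15

The receptive field on the zero-padded input at this output position is [5 3 0 / 9 9 0 / 1 3 0]. Elementwise product with the kernel and sum: 5·-2 + 3·-1 + 0·1 + 9·3 + 0·-2 + 1·1 + 0·1.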